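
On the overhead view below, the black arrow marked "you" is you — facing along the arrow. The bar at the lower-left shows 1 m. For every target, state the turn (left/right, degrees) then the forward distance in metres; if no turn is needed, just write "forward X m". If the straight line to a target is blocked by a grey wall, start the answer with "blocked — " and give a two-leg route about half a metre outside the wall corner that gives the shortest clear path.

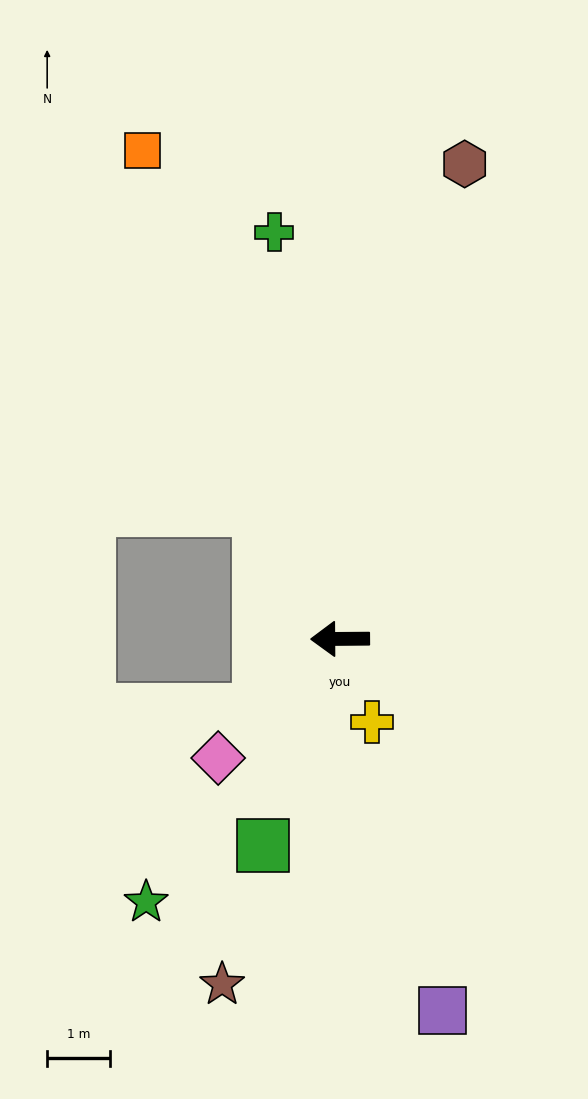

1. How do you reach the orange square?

turn right 68°, forward 8.4 m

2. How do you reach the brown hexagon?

turn right 105°, forward 7.9 m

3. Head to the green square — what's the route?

turn left 69°, forward 3.5 m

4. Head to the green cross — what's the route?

turn right 81°, forward 6.6 m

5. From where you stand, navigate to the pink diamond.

turn left 44°, forward 2.7 m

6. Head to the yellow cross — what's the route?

turn left 111°, forward 1.4 m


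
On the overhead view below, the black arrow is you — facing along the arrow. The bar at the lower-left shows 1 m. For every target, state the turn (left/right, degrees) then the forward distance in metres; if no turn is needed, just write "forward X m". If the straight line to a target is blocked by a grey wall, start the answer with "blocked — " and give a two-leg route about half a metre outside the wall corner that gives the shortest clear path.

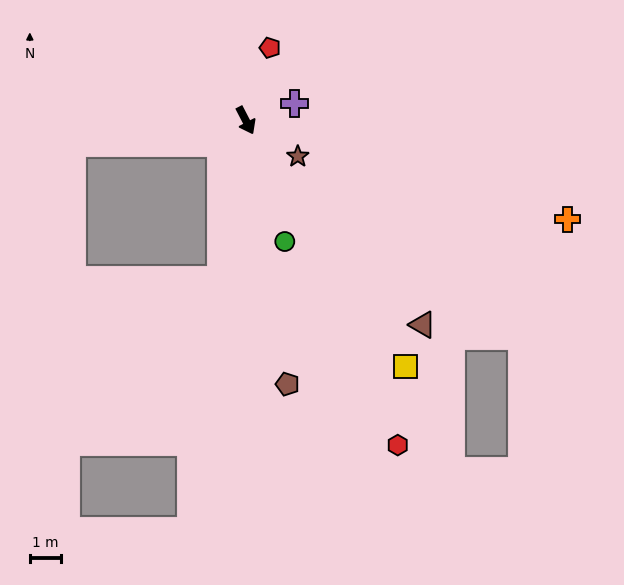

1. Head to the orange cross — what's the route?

turn left 46°, forward 10.7 m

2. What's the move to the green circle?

turn right 10°, forward 4.1 m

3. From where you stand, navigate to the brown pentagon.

turn right 18°, forward 8.5 m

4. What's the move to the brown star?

turn left 28°, forward 2.0 m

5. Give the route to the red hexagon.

turn right 2°, forward 11.4 m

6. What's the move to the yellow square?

turn left 6°, forward 9.3 m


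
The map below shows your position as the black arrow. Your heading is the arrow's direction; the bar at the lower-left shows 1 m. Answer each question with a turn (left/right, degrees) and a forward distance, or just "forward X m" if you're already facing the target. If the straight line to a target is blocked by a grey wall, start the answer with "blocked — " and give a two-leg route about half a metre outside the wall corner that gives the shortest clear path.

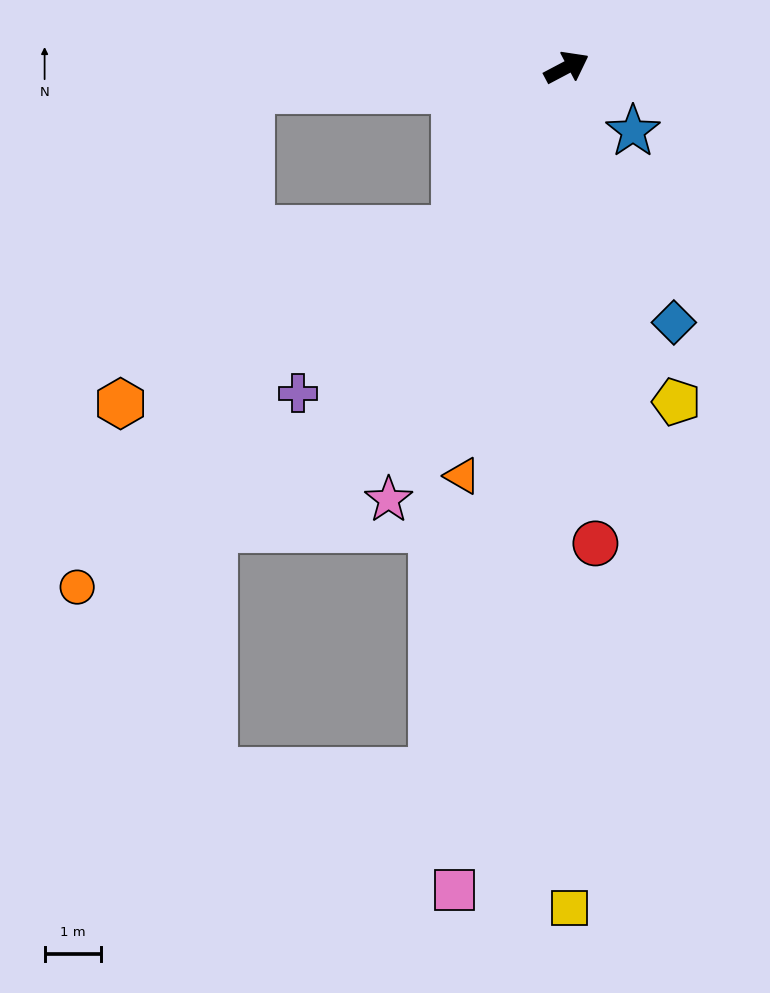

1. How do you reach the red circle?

turn right 114°, forward 8.4 m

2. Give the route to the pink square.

turn right 126°, forward 14.6 m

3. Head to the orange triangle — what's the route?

turn right 132°, forward 7.4 m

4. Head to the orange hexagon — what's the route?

blocked — turn right 152°, forward 3.5 m, then turn right 28°, forward 6.7 m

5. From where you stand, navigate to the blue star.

turn right 72°, forward 1.6 m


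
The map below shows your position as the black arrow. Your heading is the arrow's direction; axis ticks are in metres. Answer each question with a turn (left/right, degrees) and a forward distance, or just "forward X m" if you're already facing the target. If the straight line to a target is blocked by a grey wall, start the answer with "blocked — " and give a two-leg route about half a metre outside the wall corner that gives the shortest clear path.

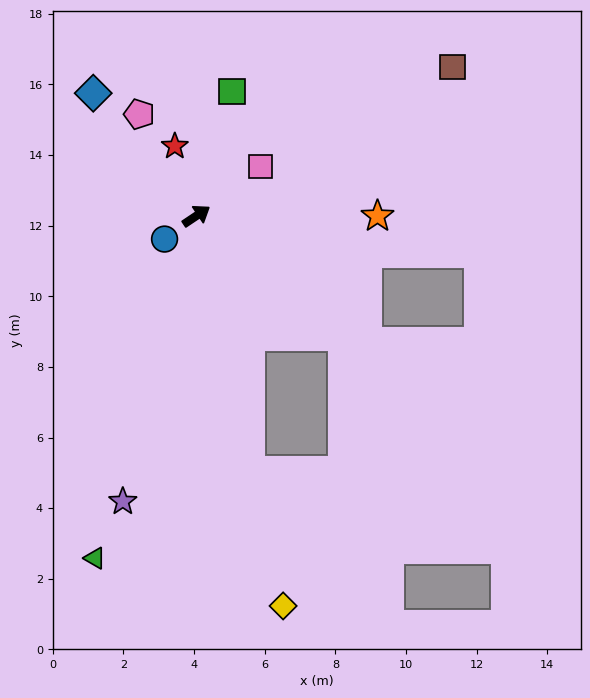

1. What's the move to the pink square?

turn left 4°, forward 2.3 m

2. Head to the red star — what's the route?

turn left 73°, forward 2.1 m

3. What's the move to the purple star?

turn right 138°, forward 8.4 m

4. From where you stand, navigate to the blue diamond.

turn left 96°, forward 4.5 m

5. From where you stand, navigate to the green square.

turn left 40°, forward 3.7 m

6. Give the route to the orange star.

turn right 34°, forward 5.1 m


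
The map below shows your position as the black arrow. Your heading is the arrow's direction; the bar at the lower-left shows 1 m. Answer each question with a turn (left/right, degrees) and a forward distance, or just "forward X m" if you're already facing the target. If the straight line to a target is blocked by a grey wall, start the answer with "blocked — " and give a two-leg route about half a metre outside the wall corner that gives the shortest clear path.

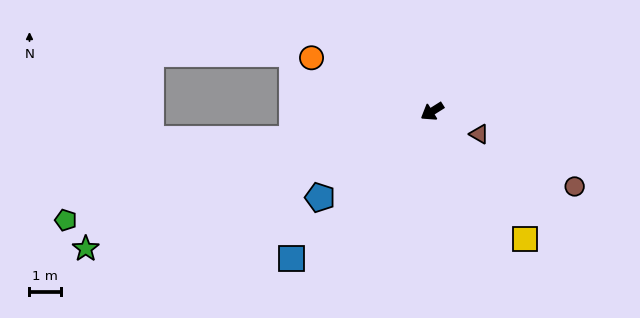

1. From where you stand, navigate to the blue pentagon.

turn left 5°, forward 4.5 m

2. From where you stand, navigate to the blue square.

turn left 14°, forward 6.5 m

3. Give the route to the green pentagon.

turn right 16°, forward 12.2 m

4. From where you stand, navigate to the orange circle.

turn right 56°, forward 4.2 m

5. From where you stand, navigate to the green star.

turn right 11°, forward 11.9 m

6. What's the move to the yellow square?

turn left 94°, forward 5.0 m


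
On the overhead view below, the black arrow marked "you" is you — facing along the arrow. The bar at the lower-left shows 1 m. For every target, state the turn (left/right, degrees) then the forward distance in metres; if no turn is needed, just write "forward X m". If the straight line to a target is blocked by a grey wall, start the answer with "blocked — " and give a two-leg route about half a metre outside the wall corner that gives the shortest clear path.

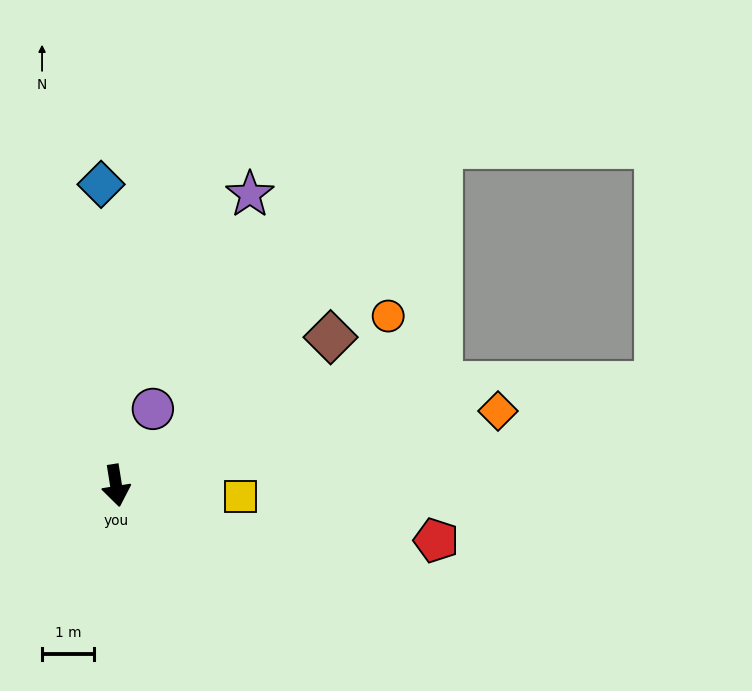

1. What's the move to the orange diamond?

turn left 92°, forward 7.5 m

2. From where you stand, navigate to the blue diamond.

turn left 174°, forward 5.8 m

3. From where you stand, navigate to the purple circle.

turn left 145°, forward 1.6 m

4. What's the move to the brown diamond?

turn left 116°, forward 5.0 m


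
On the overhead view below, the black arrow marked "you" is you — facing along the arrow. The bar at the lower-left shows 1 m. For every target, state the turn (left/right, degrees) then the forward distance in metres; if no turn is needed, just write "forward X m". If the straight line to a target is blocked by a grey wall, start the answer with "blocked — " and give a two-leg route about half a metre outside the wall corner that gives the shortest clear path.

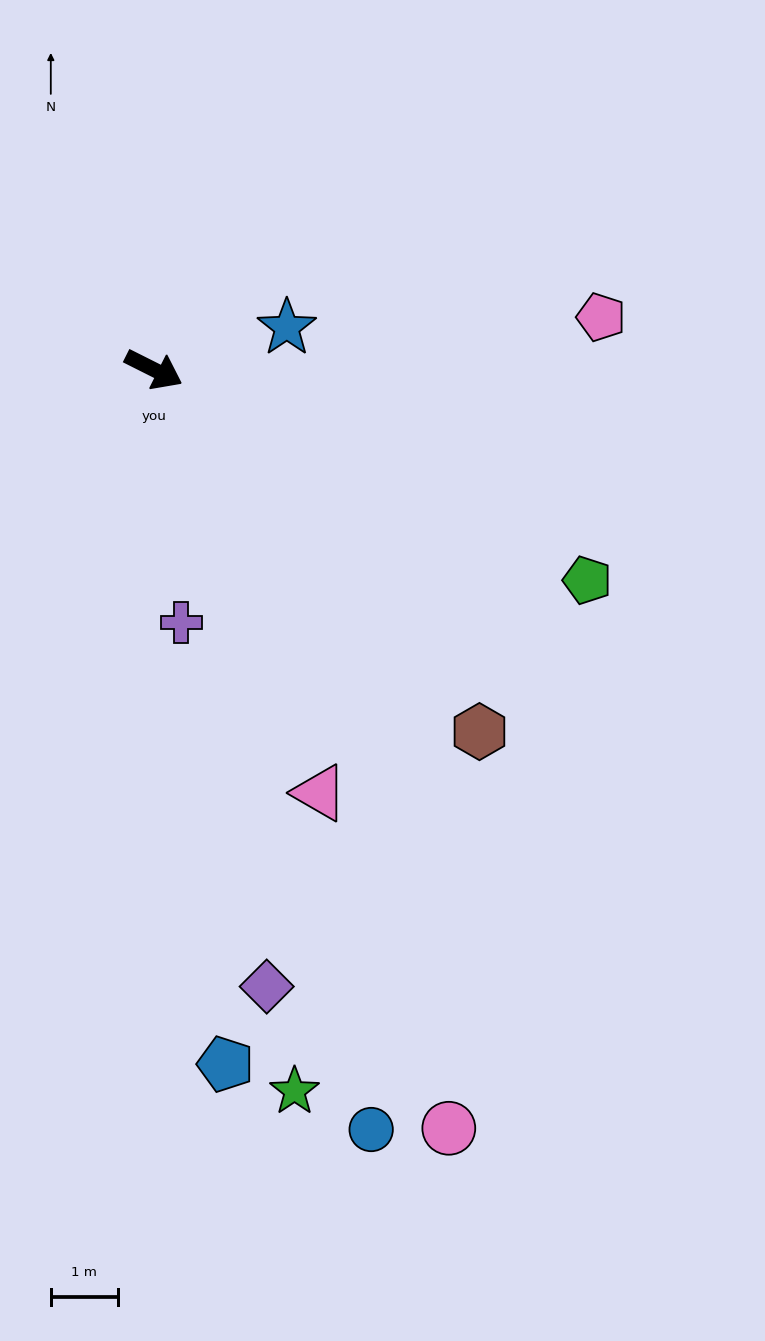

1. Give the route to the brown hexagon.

turn right 21°, forward 7.3 m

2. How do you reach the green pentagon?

forward 7.2 m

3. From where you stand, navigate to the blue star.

turn left 44°, forward 2.1 m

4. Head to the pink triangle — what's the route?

turn right 42°, forward 6.8 m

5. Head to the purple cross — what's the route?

turn right 57°, forward 3.8 m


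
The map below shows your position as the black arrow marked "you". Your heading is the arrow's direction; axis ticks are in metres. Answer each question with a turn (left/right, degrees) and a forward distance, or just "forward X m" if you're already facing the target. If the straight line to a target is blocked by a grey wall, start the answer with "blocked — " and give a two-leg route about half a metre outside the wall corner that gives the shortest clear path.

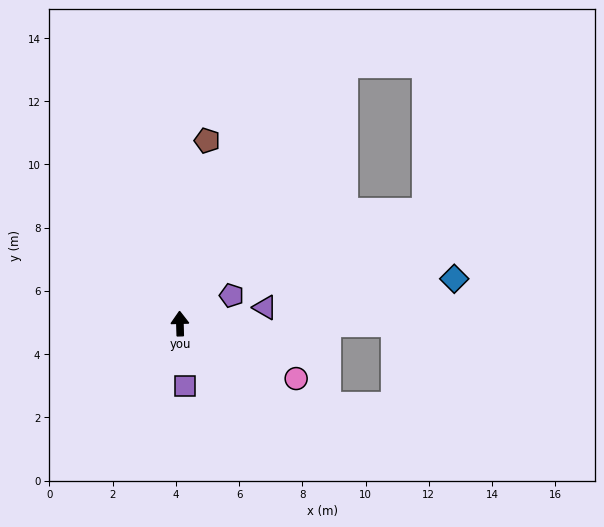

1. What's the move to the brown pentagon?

turn right 10°, forward 5.9 m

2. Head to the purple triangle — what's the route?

turn right 81°, forward 2.7 m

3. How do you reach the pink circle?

turn right 117°, forward 4.1 m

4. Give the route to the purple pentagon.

turn right 63°, forward 1.9 m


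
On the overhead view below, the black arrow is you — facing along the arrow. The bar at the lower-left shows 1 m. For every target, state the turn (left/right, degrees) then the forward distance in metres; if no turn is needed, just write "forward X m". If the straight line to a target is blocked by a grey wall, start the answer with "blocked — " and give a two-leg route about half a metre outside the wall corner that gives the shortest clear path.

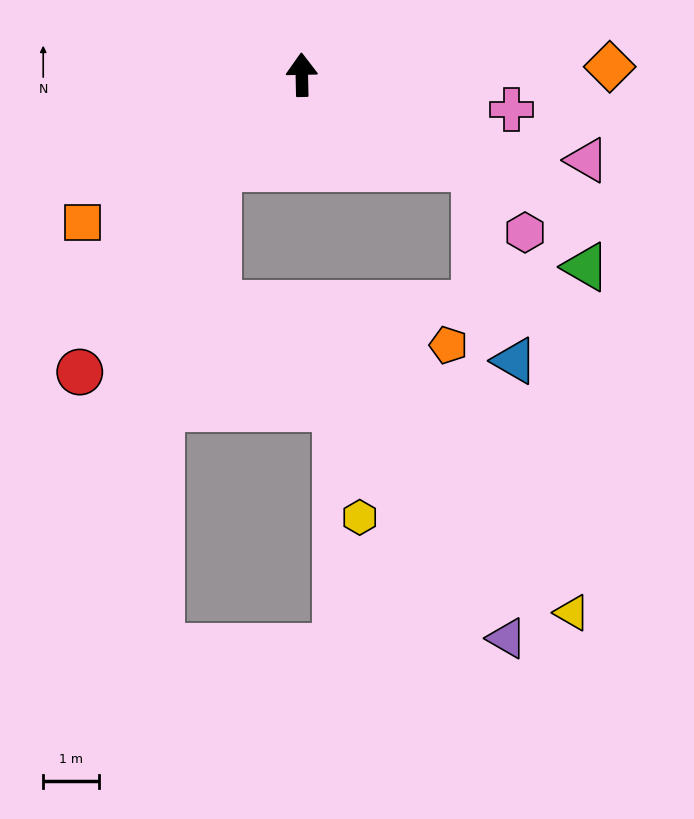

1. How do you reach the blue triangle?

blocked — turn right 120°, forward 3.5 m, then turn right 49°, forward 3.5 m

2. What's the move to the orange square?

turn left 123°, forward 4.8 m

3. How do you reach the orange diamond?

turn right 90°, forward 5.6 m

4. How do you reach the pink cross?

turn right 101°, forward 3.8 m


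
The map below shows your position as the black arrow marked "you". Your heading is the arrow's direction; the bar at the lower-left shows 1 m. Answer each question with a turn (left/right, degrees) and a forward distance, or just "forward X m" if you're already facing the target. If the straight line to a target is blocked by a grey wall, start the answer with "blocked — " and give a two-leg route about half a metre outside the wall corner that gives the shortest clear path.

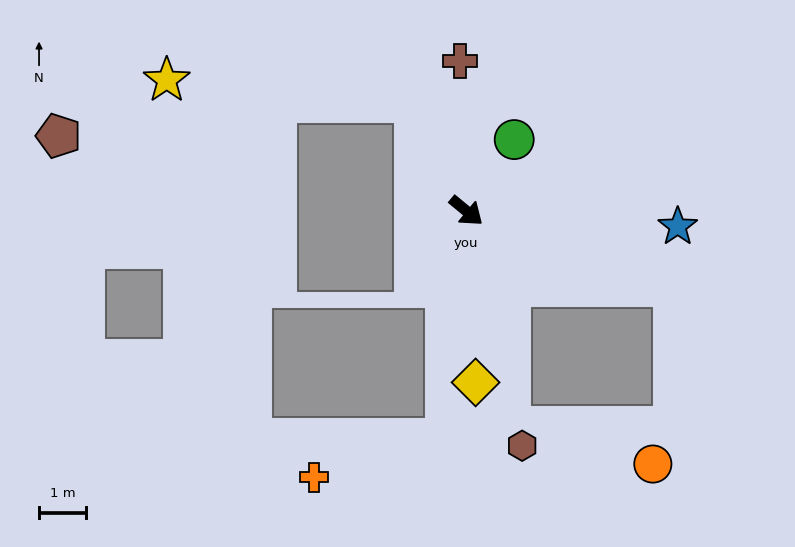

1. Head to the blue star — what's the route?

turn left 35°, forward 4.5 m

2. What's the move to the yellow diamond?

turn right 47°, forward 3.6 m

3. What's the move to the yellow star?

blocked — turn left 155°, forward 2.5 m, then turn left 59°, forward 5.2 m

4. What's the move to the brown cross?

turn left 132°, forward 3.2 m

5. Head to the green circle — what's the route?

turn left 96°, forward 1.8 m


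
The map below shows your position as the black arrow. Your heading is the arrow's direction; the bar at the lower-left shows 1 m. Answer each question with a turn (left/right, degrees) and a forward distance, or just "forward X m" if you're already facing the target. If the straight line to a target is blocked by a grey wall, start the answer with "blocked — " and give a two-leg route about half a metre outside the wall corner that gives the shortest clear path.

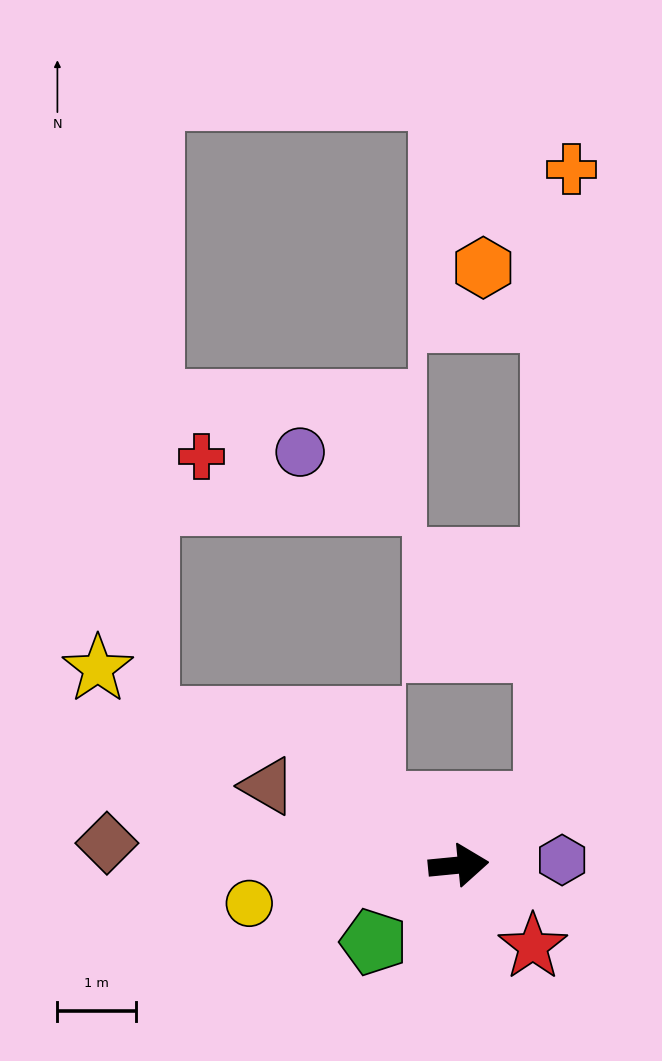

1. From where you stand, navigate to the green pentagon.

turn right 143°, forward 1.5 m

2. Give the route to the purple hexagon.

turn right 3°, forward 1.3 m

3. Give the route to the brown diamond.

turn left 171°, forward 4.5 m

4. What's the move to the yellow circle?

turn right 175°, forward 2.7 m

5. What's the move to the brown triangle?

turn left 152°, forward 2.6 m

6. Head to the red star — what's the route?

turn right 53°, forward 1.4 m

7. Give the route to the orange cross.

blocked — turn left 29°, forward 1.4 m, then turn left 53°, forward 8.1 m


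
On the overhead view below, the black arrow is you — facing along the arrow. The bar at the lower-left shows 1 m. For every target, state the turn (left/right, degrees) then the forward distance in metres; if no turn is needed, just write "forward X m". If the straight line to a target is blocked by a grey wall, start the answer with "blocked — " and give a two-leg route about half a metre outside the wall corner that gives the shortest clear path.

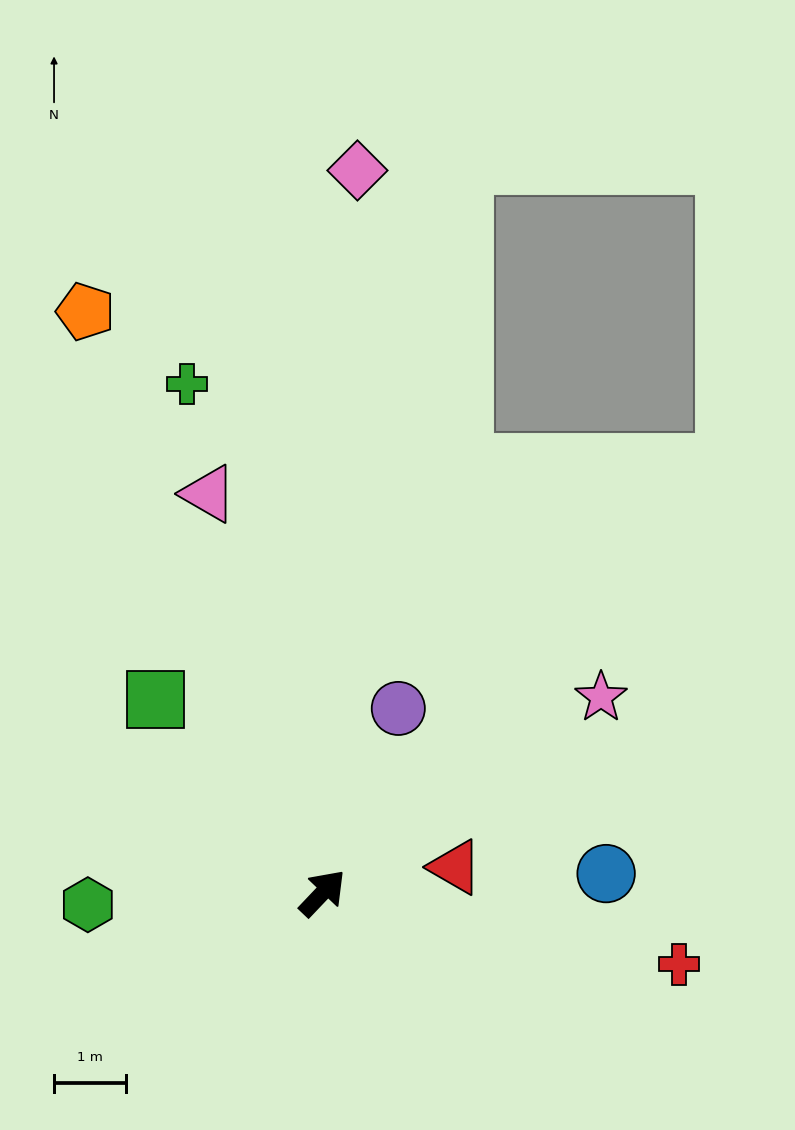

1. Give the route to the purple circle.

turn left 21°, forward 2.8 m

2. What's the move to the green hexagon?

turn left 136°, forward 3.3 m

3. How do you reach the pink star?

turn right 11°, forward 4.7 m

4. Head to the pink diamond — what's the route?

turn left 41°, forward 10.0 m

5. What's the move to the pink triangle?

turn left 59°, forward 5.8 m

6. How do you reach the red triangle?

turn right 35°, forward 1.9 m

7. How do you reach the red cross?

turn right 58°, forward 5.0 m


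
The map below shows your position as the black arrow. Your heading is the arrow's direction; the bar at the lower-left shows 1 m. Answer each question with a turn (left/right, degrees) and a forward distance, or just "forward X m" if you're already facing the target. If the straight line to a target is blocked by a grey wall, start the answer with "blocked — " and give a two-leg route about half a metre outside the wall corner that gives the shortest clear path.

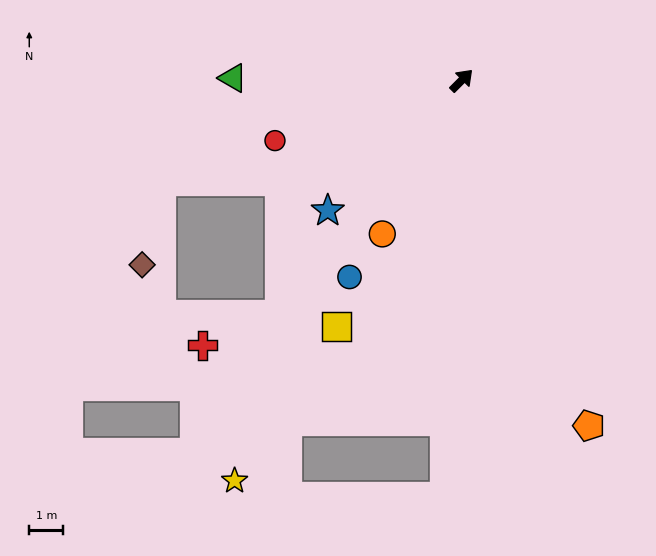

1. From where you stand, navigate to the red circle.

turn left 153°, forward 5.8 m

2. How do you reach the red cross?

blocked — turn right 173°, forward 8.7 m, then turn right 30°, forward 2.4 m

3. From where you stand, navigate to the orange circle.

turn right 162°, forward 5.1 m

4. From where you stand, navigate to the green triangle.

turn left 134°, forward 6.7 m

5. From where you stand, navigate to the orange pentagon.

turn right 115°, forward 10.8 m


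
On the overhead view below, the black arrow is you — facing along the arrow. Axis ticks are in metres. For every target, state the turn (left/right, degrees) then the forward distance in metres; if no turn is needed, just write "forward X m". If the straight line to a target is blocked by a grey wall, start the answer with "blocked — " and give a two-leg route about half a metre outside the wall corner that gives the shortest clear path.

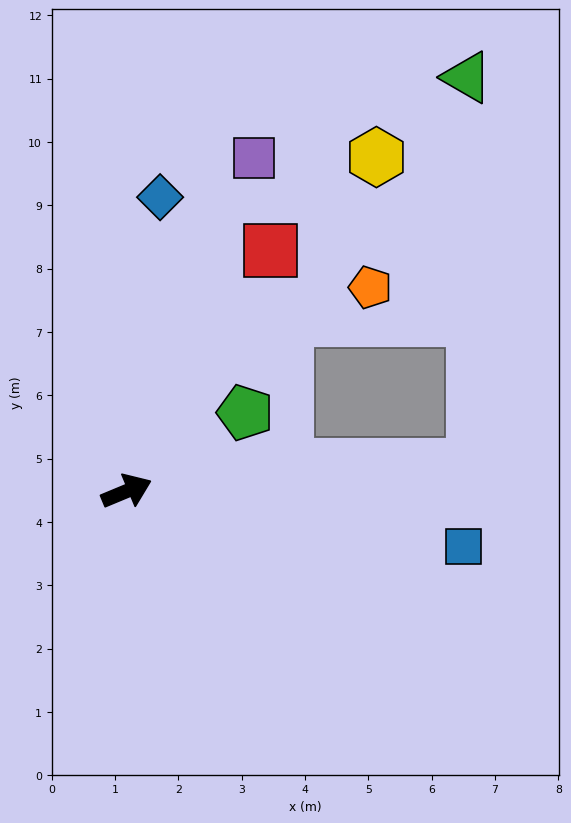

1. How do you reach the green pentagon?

turn left 11°, forward 2.2 m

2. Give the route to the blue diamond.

turn left 61°, forward 4.7 m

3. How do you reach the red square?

turn left 36°, forward 4.4 m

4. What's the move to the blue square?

turn right 32°, forward 5.4 m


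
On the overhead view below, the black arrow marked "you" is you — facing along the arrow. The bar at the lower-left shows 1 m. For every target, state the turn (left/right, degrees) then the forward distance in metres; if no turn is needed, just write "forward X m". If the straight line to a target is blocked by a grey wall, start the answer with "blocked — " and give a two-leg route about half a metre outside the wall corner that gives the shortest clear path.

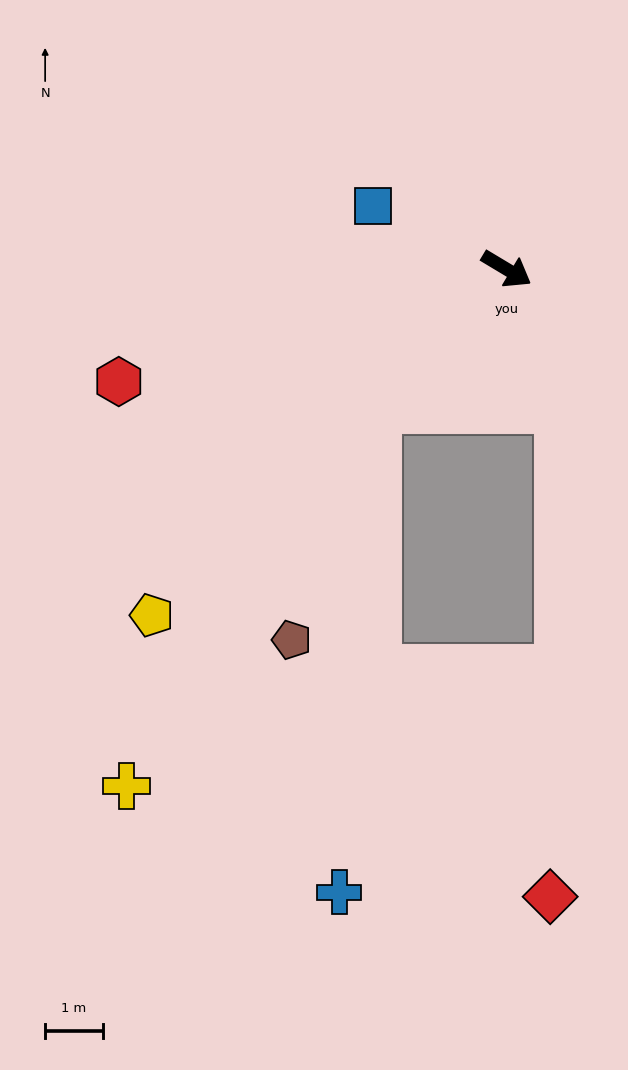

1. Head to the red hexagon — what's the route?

turn right 133°, forward 7.0 m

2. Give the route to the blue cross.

blocked — turn right 102°, forward 3.3 m, then turn left 38°, forward 8.4 m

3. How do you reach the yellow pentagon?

turn right 105°, forward 8.6 m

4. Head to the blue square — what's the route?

turn right 174°, forward 2.6 m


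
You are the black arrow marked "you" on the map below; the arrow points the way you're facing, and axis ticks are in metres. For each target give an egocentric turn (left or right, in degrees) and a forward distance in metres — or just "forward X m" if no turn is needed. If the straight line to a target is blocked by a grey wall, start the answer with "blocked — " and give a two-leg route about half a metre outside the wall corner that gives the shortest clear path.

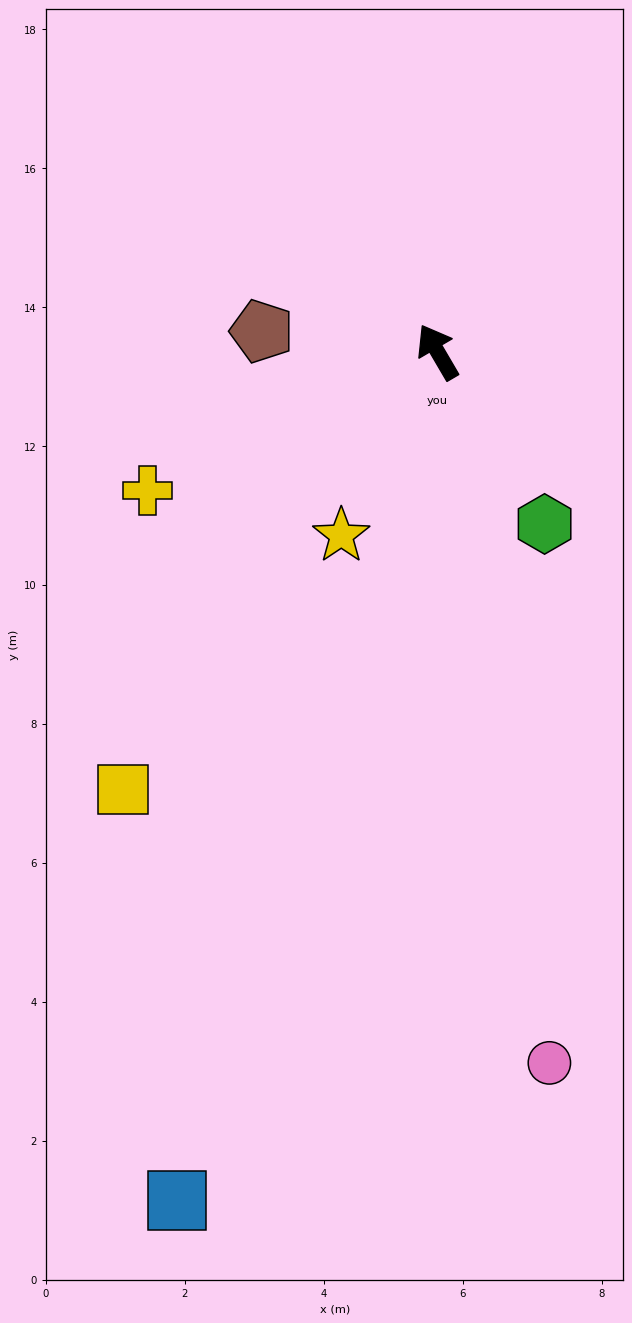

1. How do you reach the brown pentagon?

turn left 53°, forward 2.5 m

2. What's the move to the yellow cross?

turn left 85°, forward 4.6 m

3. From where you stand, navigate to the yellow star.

turn left 122°, forward 3.0 m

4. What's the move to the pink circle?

turn left 159°, forward 10.4 m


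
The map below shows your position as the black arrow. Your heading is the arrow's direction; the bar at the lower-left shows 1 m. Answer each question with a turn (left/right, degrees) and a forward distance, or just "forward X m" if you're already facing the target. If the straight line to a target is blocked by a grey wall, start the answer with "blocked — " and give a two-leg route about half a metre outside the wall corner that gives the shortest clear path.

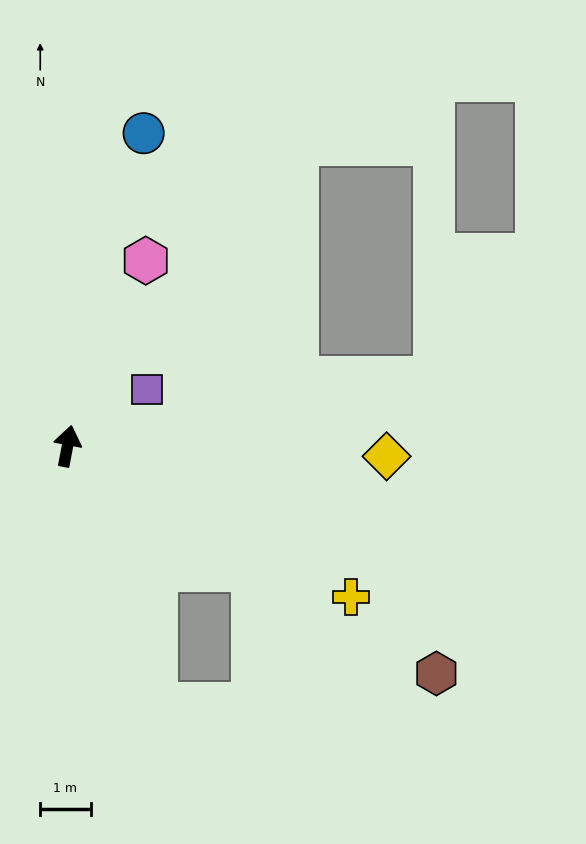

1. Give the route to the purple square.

turn right 44°, forward 1.9 m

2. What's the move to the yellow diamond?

turn right 81°, forward 6.3 m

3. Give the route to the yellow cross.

turn right 107°, forward 6.4 m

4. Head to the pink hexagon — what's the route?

turn right 12°, forward 4.0 m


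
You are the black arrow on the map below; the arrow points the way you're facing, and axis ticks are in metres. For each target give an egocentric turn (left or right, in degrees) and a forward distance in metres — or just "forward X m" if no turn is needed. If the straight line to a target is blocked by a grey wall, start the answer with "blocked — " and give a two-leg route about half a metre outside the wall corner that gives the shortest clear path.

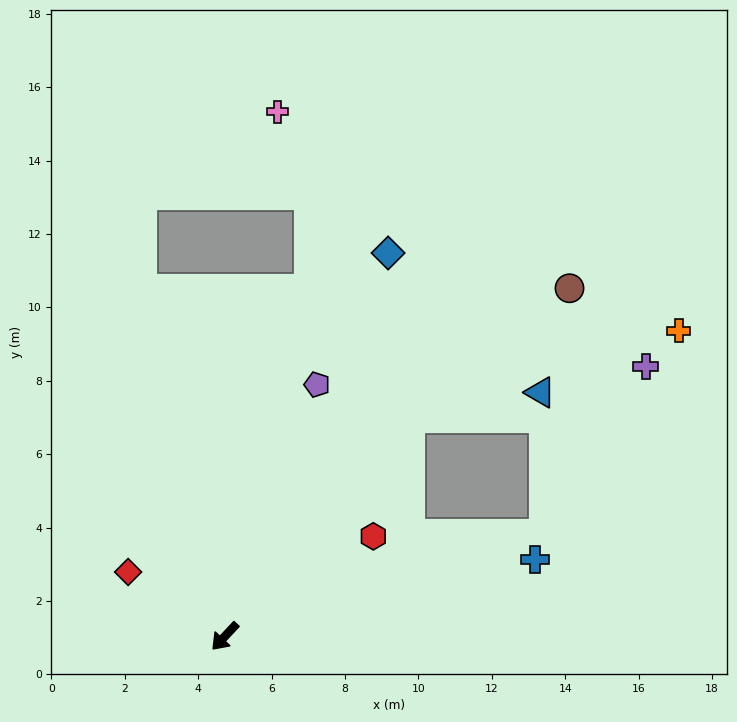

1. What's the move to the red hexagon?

turn left 167°, forward 4.9 m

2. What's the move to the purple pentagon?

turn right 157°, forward 7.3 m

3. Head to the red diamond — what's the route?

turn right 80°, forward 3.2 m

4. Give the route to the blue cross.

turn left 147°, forward 8.7 m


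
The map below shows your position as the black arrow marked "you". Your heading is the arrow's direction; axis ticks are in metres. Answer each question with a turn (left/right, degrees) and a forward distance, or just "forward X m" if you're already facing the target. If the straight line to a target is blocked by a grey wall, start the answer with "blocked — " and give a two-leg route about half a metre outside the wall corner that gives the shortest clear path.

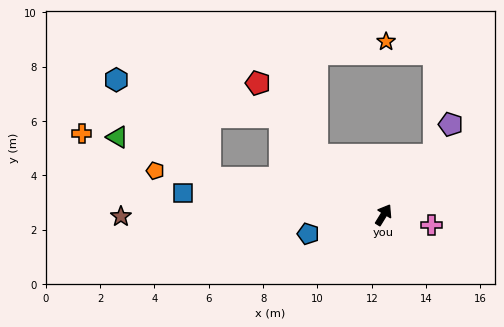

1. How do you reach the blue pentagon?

turn left 136°, forward 2.9 m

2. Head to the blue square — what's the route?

turn left 115°, forward 7.4 m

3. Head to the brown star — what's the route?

turn left 122°, forward 9.7 m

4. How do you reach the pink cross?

turn right 71°, forward 1.8 m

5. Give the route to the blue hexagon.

blocked — turn left 110°, forward 6.5 m, then turn right 35°, forward 5.0 m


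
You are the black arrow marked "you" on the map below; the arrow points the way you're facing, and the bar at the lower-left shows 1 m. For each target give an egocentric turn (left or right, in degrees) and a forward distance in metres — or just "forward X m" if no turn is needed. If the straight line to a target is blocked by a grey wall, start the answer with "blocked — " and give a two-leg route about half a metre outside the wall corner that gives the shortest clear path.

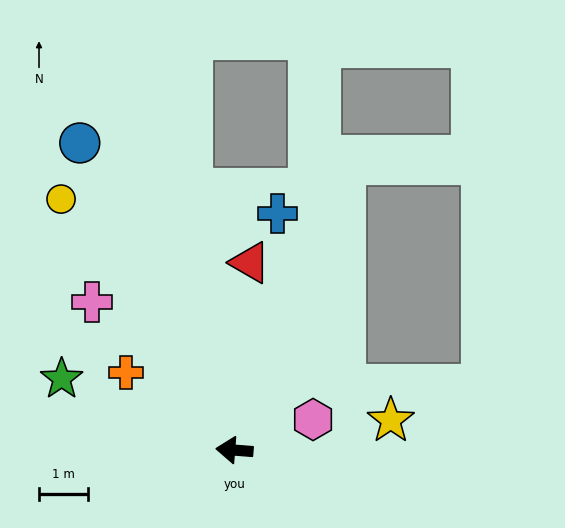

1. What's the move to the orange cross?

turn right 31°, forward 2.7 m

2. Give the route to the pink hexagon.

turn right 154°, forward 1.7 m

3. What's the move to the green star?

turn right 18°, forward 3.8 m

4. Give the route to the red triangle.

turn right 90°, forward 3.8 m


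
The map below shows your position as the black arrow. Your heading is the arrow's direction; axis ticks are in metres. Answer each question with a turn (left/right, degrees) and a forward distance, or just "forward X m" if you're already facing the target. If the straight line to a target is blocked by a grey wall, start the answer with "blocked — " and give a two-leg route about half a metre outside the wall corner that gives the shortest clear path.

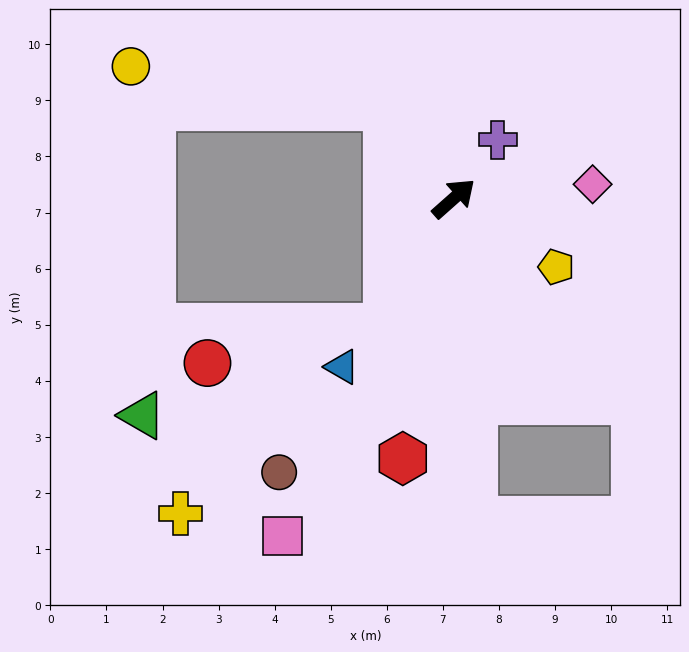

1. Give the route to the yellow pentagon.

turn right 75°, forward 2.2 m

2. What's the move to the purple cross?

turn left 12°, forward 1.3 m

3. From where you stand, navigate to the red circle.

blocked — turn right 159°, forward 2.6 m, then turn right 51°, forward 3.3 m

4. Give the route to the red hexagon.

turn right 143°, forward 4.7 m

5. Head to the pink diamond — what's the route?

turn right 36°, forward 2.5 m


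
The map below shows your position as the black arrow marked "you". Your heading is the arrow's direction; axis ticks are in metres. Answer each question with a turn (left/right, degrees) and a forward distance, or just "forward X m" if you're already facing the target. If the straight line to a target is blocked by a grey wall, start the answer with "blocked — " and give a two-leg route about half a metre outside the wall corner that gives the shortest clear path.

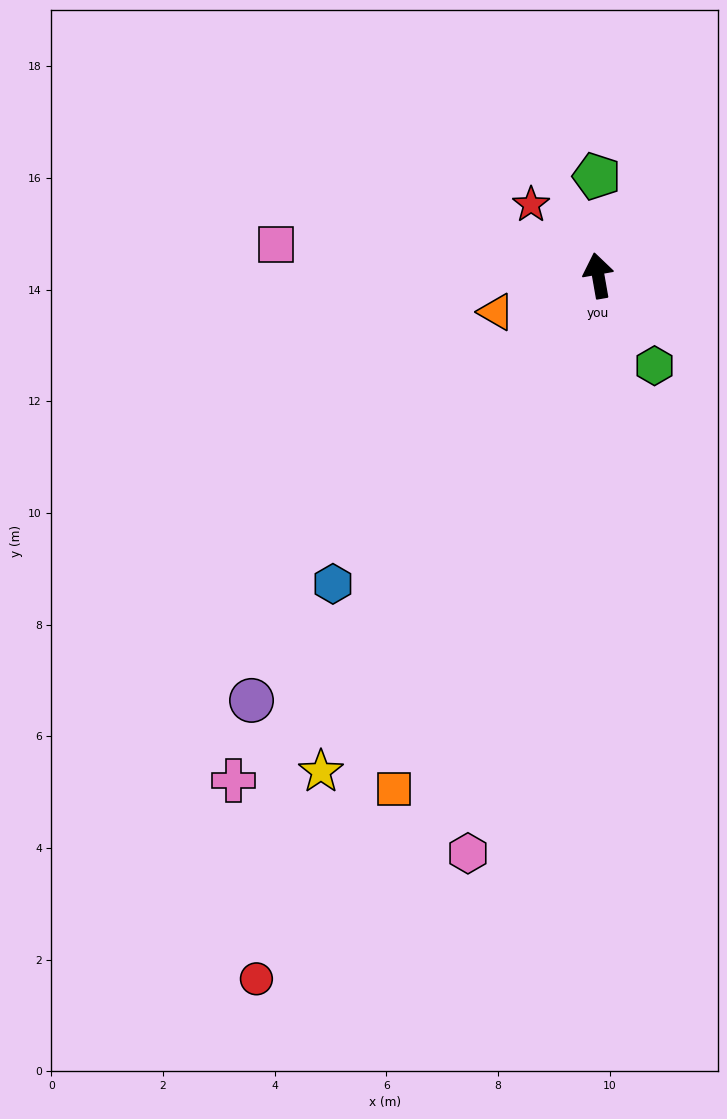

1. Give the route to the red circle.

turn left 144°, forward 14.0 m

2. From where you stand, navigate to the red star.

turn left 33°, forward 1.7 m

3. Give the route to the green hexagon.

turn right 158°, forward 1.9 m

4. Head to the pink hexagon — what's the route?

turn left 157°, forward 10.6 m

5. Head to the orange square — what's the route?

turn left 148°, forward 9.9 m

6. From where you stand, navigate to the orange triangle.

turn left 100°, forward 1.9 m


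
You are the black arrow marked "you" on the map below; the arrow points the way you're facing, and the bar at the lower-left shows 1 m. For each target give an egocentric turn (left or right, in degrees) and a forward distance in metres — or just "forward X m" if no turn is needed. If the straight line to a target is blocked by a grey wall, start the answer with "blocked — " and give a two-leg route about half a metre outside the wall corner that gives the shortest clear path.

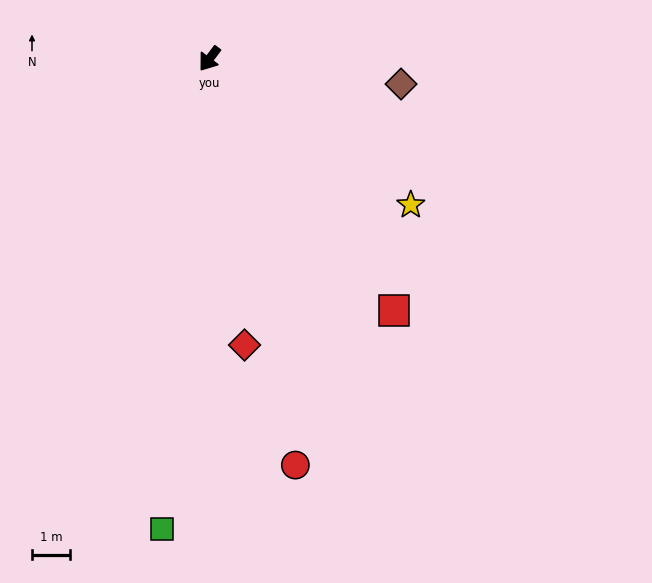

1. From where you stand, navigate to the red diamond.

turn left 44°, forward 7.6 m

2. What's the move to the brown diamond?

turn left 119°, forward 5.1 m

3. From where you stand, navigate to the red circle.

turn left 49°, forward 11.0 m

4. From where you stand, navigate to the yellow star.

turn left 91°, forward 6.6 m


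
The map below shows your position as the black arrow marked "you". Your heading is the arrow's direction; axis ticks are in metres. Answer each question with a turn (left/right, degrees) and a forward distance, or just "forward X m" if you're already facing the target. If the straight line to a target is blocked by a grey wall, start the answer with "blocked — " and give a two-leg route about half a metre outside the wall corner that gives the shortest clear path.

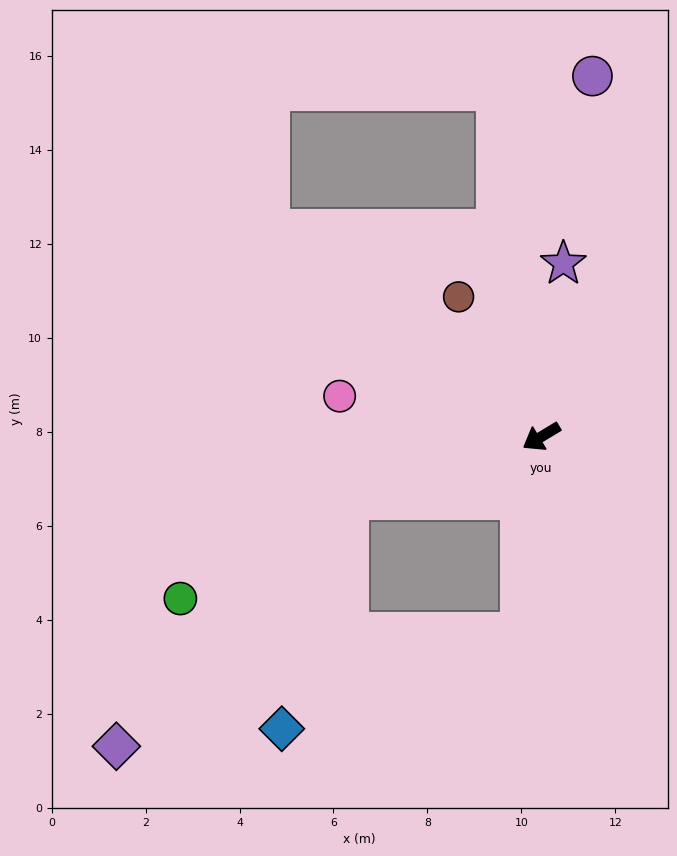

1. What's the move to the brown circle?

turn right 90°, forward 3.5 m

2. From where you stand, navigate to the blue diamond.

blocked — turn right 13°, forward 4.3 m, then turn left 56°, forward 5.1 m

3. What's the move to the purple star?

turn right 128°, forward 3.7 m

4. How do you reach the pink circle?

turn right 42°, forward 4.4 m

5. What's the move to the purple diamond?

blocked — turn right 13°, forward 4.3 m, then turn left 29°, forward 7.2 m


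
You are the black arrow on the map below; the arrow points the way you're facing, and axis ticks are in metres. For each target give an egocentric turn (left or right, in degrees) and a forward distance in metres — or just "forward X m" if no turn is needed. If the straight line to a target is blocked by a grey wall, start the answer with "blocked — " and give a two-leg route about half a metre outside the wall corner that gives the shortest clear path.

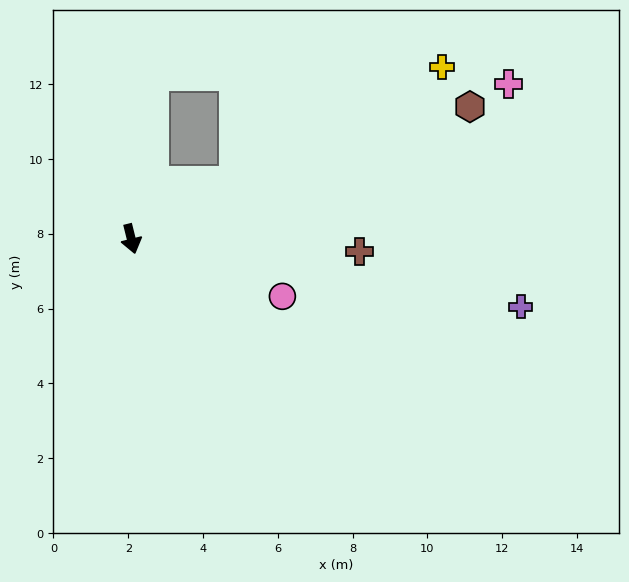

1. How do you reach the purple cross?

turn left 66°, forward 10.6 m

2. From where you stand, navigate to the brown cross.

turn left 73°, forward 6.1 m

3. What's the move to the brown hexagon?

turn left 97°, forward 9.7 m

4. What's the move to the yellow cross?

turn left 105°, forward 9.5 m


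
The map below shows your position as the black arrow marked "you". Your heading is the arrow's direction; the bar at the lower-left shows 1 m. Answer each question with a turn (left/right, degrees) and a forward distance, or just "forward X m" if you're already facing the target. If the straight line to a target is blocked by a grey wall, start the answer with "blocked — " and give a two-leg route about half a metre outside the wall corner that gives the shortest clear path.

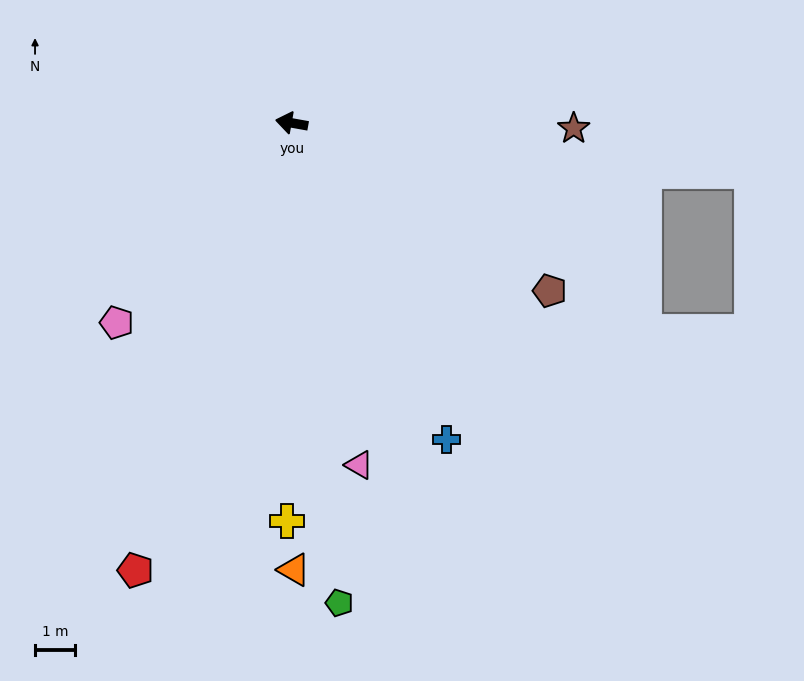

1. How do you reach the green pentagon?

turn left 106°, forward 12.0 m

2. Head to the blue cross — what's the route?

turn left 126°, forward 8.8 m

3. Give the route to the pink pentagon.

turn left 59°, forward 6.6 m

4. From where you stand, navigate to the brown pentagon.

turn left 157°, forward 7.7 m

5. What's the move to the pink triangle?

turn left 111°, forward 8.7 m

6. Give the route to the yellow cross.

turn left 99°, forward 9.9 m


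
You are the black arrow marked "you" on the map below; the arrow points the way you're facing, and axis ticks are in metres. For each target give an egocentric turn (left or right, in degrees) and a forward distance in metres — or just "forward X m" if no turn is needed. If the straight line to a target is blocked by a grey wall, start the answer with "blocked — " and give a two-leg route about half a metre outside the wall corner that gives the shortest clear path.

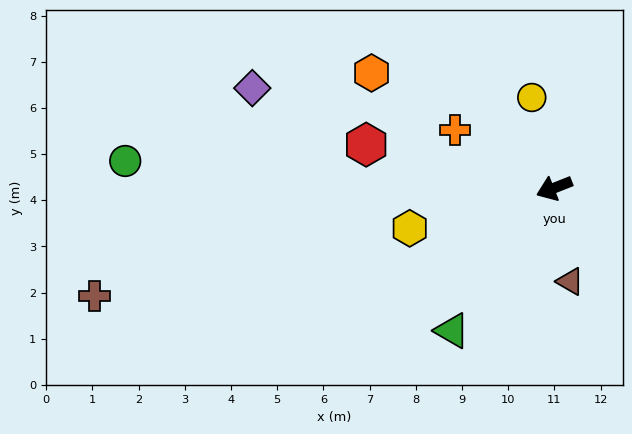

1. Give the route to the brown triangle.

turn left 78°, forward 2.1 m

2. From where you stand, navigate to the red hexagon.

turn right 35°, forward 4.2 m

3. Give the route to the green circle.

turn right 25°, forward 9.3 m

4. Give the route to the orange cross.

turn right 52°, forward 2.5 m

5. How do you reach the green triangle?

turn left 33°, forward 3.8 m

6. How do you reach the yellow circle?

turn right 98°, forward 2.0 m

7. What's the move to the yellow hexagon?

turn right 6°, forward 3.2 m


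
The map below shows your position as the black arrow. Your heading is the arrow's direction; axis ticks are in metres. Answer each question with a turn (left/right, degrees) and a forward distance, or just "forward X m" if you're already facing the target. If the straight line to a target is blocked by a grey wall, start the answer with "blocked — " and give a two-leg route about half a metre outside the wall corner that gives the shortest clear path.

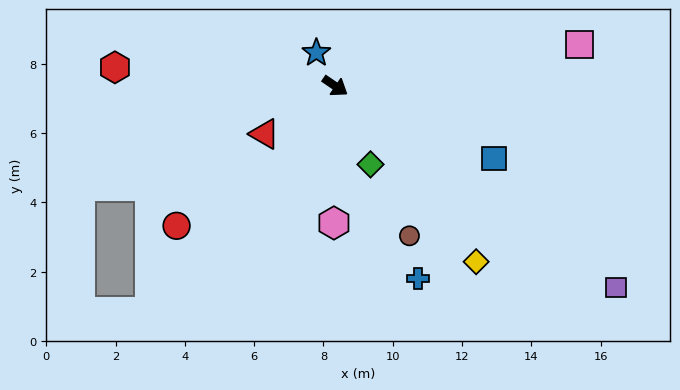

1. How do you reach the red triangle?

turn right 112°, forward 2.5 m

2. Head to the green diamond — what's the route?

turn right 31°, forward 2.5 m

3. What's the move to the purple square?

forward 10.0 m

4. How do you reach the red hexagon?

turn right 151°, forward 6.4 m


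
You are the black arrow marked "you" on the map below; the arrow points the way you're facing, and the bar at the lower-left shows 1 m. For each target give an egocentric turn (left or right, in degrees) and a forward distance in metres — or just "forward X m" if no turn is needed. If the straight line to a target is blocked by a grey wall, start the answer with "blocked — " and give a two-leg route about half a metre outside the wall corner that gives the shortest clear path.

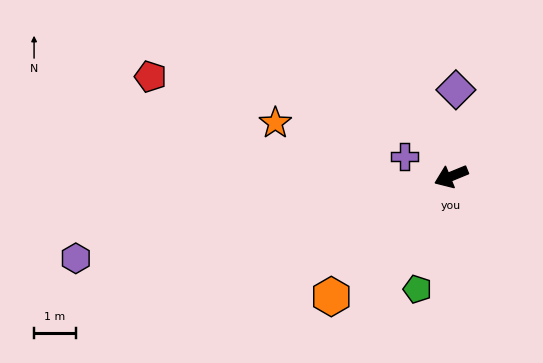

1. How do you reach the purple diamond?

turn right 115°, forward 2.1 m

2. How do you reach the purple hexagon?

turn right 10°, forward 9.1 m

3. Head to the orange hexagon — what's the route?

turn left 23°, forward 4.0 m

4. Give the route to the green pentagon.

turn left 51°, forward 2.8 m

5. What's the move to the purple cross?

turn right 45°, forward 1.2 m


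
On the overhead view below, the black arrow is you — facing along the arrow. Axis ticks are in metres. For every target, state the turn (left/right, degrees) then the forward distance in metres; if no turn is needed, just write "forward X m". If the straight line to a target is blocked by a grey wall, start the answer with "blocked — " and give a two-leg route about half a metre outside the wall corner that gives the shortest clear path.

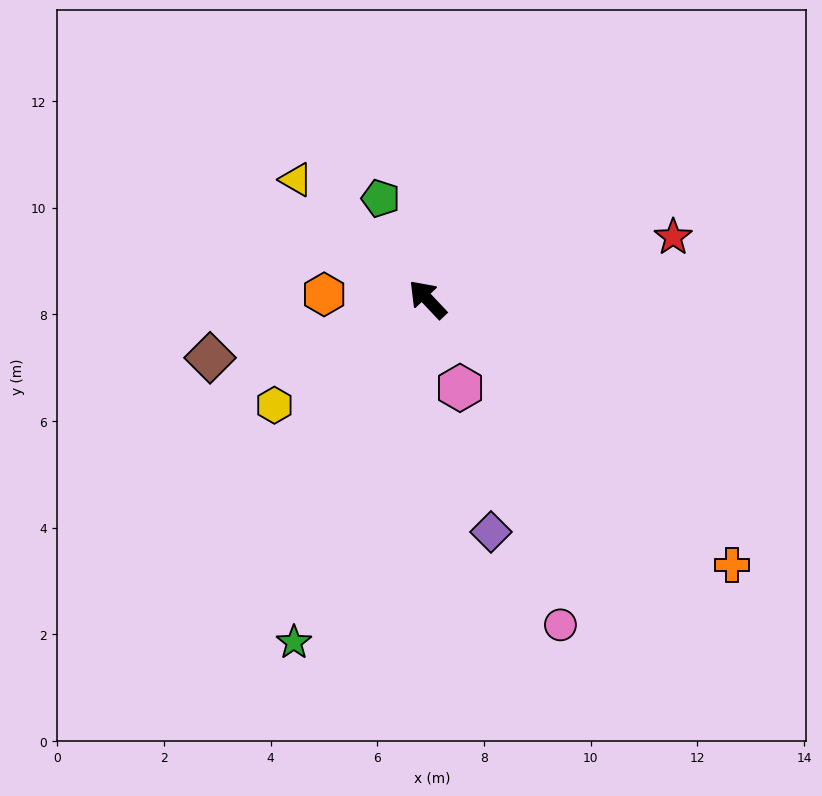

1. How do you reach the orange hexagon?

turn left 44°, forward 1.9 m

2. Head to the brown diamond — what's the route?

turn left 62°, forward 4.2 m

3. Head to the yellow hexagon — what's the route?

turn left 81°, forward 3.5 m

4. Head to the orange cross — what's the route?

turn right 174°, forward 7.6 m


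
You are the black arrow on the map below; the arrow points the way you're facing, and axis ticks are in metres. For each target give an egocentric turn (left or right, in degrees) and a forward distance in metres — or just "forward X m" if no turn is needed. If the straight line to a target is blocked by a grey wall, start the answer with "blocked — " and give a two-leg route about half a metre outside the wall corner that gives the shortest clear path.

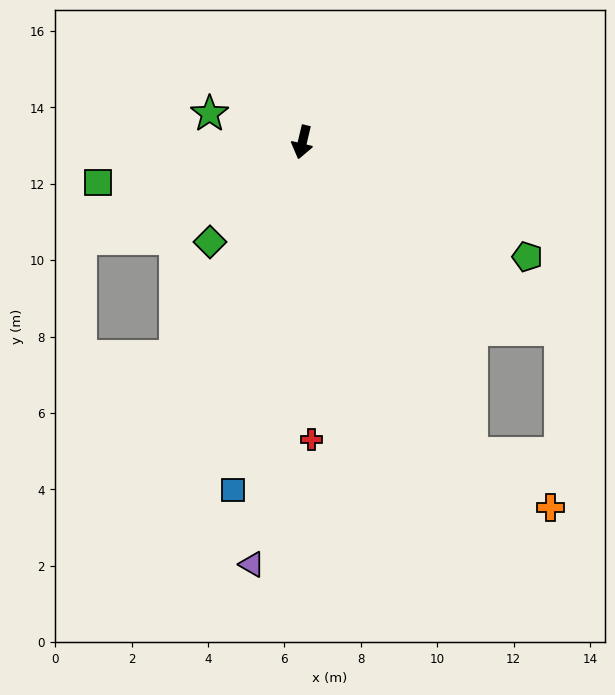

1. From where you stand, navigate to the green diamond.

turn right 29°, forward 3.6 m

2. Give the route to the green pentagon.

turn left 76°, forward 6.6 m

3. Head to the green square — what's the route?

turn right 66°, forward 5.5 m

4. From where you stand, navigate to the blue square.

turn left 2°, forward 9.3 m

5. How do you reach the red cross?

turn left 15°, forward 7.8 m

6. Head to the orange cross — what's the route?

blocked — turn left 42°, forward 9.3 m, then turn left 27°, forward 2.5 m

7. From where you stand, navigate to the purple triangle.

turn left 7°, forward 11.1 m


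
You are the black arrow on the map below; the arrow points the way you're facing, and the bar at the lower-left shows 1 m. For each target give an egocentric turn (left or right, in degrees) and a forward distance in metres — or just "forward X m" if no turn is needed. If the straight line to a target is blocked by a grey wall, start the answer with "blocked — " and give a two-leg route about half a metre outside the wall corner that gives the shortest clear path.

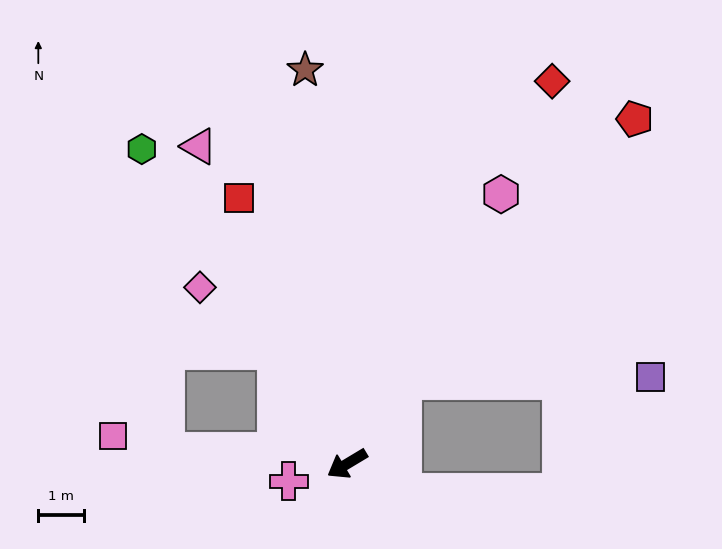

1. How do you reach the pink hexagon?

turn right 151°, forward 6.8 m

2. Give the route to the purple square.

blocked — turn right 154°, forward 2.2 m, then turn right 56°, forward 5.4 m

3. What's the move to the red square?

turn right 99°, forward 6.3 m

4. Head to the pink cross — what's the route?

turn right 14°, forward 1.3 m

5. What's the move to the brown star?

turn right 115°, forward 8.6 m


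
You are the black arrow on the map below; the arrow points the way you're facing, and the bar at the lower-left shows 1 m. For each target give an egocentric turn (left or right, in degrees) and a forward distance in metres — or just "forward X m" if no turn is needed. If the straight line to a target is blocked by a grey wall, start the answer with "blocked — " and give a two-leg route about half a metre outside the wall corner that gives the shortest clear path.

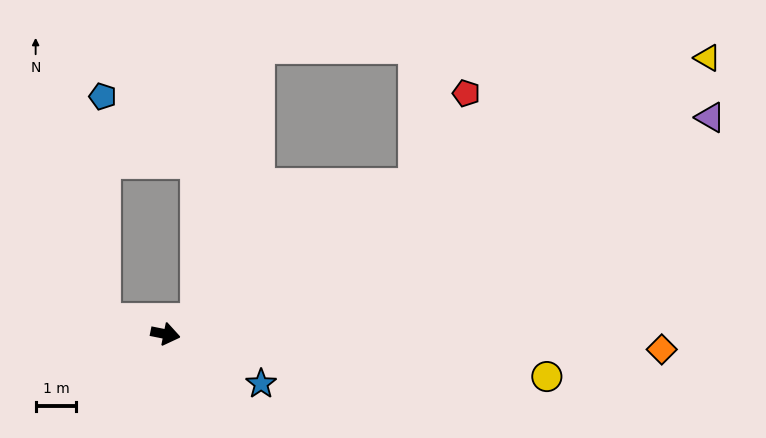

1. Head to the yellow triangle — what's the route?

turn left 38°, forward 14.9 m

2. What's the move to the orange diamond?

turn left 10°, forward 12.2 m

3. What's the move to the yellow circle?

turn left 5°, forward 9.4 m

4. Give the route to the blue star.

turn right 16°, forward 2.6 m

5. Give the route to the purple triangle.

turn left 33°, forward 14.4 m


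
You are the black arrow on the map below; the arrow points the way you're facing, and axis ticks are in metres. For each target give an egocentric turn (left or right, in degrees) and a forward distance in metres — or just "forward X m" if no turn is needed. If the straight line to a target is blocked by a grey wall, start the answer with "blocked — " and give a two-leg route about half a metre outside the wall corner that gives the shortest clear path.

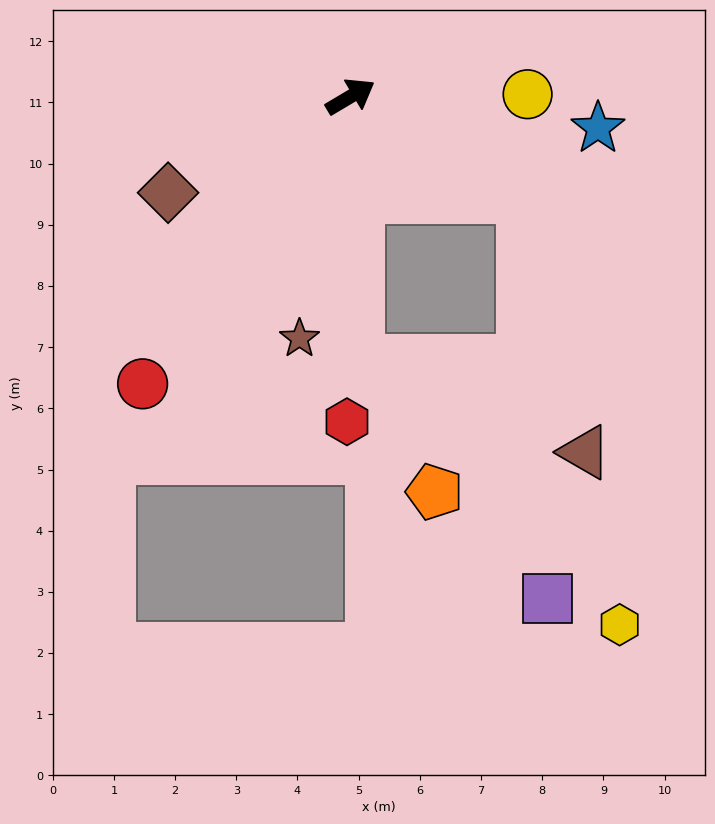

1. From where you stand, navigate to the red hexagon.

turn right 121°, forward 5.3 m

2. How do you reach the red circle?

turn right 157°, forward 5.8 m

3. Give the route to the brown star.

turn right 133°, forward 4.0 m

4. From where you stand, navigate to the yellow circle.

turn right 30°, forward 2.9 m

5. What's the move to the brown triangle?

blocked — turn right 61°, forward 3.3 m, then turn right 46°, forward 4.3 m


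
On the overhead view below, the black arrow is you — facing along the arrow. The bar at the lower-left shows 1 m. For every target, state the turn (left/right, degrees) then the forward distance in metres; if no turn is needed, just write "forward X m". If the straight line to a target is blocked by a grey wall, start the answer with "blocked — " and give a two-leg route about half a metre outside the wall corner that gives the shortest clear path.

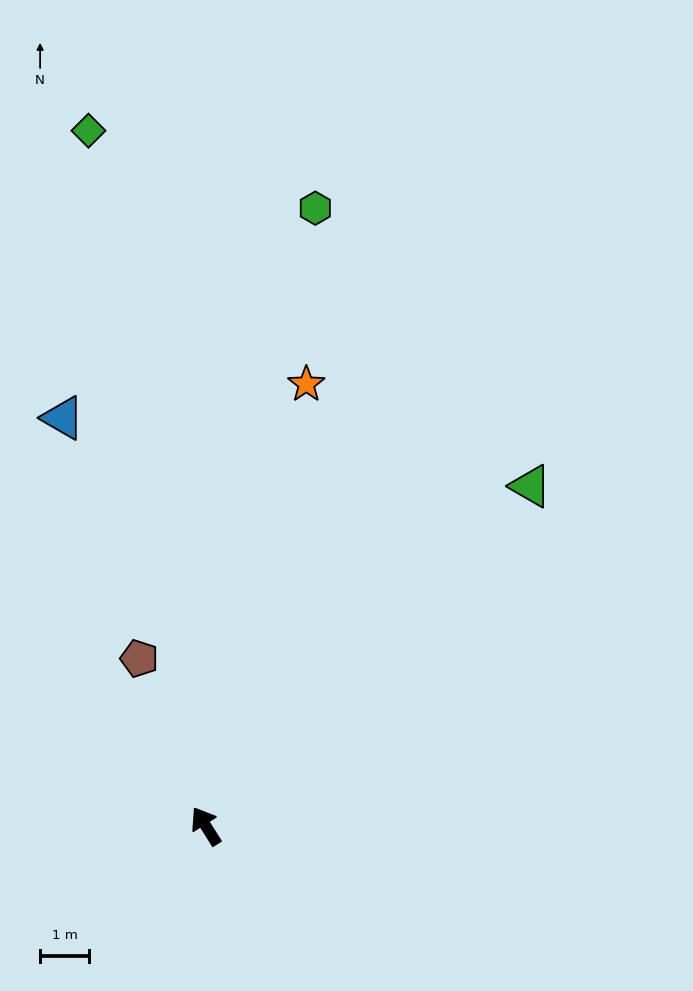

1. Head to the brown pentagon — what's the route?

turn right 11°, forward 3.7 m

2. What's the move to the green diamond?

turn right 23°, forward 14.4 m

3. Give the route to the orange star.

turn right 45°, forward 9.2 m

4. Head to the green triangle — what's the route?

turn right 76°, forward 9.6 m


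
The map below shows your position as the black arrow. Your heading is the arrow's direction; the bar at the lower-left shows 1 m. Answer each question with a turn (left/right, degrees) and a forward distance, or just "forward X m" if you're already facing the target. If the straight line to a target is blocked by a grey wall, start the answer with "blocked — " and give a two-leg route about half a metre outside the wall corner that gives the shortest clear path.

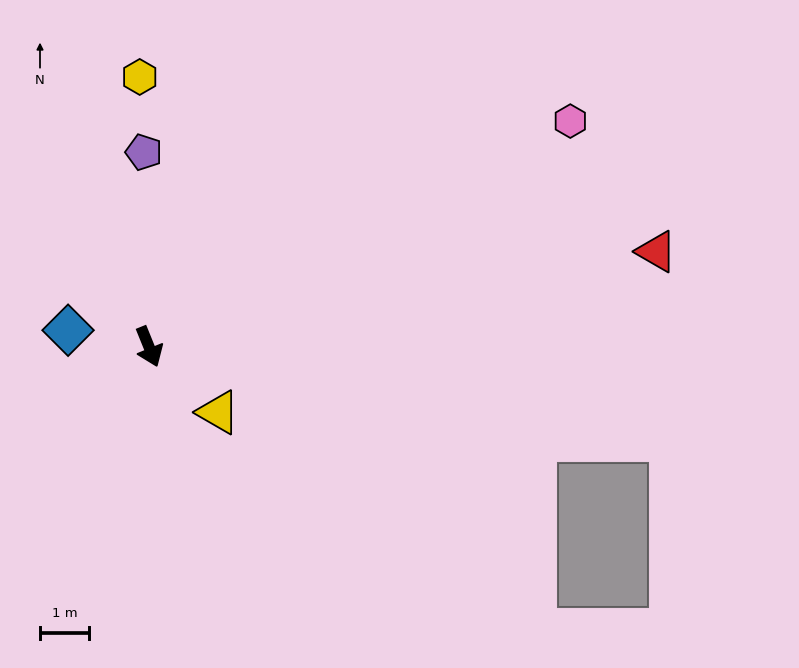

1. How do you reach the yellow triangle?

turn left 24°, forward 1.9 m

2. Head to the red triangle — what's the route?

turn left 79°, forward 10.5 m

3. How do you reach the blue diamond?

turn right 124°, forward 1.7 m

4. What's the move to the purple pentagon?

turn left 159°, forward 4.0 m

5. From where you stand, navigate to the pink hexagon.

turn left 96°, forward 9.8 m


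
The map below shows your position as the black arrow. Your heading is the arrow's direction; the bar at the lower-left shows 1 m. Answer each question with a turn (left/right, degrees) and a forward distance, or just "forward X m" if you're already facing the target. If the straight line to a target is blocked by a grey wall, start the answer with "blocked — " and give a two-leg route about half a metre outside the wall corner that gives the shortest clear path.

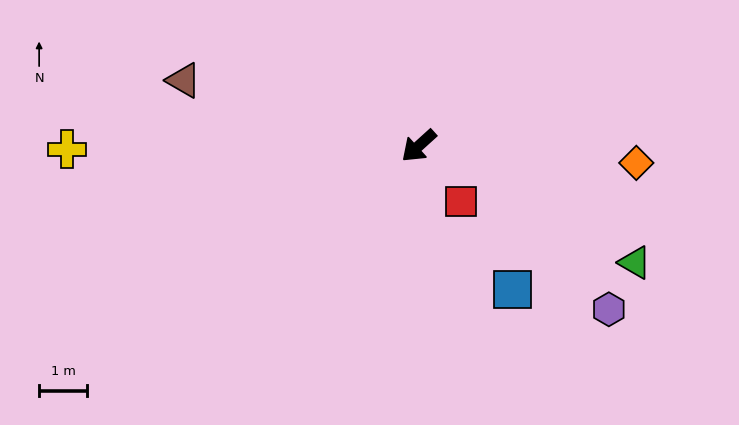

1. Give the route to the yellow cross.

turn right 42°, forward 7.3 m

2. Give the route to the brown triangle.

turn right 58°, forward 5.1 m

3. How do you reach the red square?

turn left 85°, forward 1.5 m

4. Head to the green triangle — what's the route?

turn left 109°, forward 5.1 m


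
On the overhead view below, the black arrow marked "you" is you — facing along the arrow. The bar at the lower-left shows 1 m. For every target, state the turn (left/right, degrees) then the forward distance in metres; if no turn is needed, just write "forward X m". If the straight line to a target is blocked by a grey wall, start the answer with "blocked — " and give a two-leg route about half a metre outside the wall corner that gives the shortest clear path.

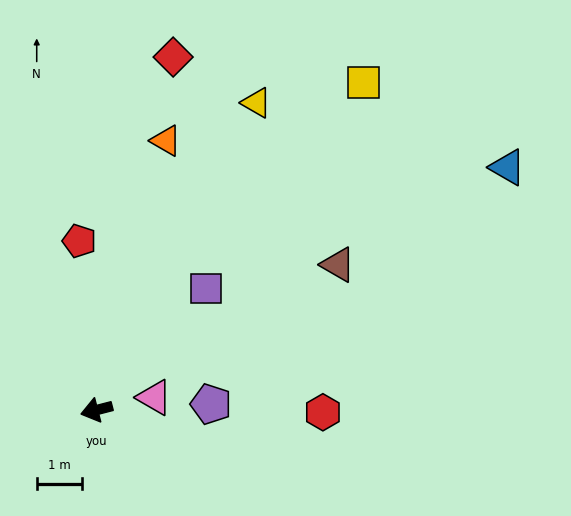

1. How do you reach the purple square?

turn right 146°, forward 3.6 m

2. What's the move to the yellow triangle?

turn right 132°, forward 7.6 m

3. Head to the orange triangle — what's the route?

turn right 119°, forward 6.1 m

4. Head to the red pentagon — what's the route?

turn right 99°, forward 3.7 m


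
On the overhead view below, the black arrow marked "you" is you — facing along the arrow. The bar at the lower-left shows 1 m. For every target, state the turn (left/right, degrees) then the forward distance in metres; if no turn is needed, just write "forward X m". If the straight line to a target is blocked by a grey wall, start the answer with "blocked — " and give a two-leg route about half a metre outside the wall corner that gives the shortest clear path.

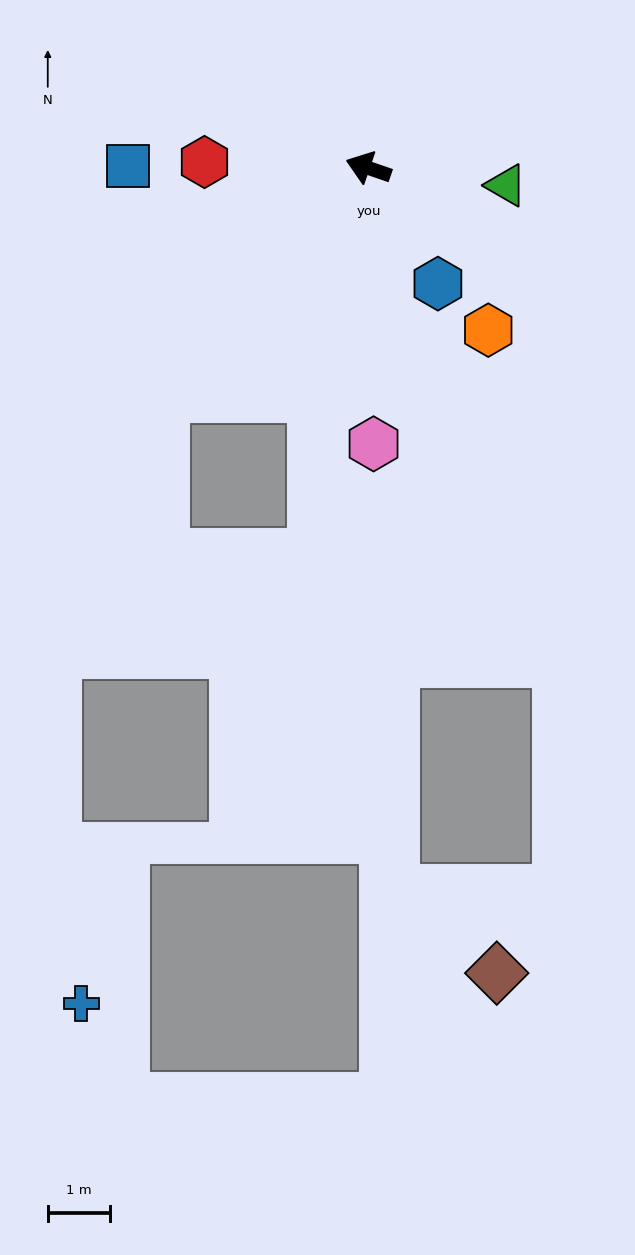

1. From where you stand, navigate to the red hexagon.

turn left 17°, forward 2.6 m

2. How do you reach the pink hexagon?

turn left 110°, forward 4.5 m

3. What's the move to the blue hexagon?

turn left 140°, forward 2.2 m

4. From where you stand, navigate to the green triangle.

turn right 168°, forward 2.2 m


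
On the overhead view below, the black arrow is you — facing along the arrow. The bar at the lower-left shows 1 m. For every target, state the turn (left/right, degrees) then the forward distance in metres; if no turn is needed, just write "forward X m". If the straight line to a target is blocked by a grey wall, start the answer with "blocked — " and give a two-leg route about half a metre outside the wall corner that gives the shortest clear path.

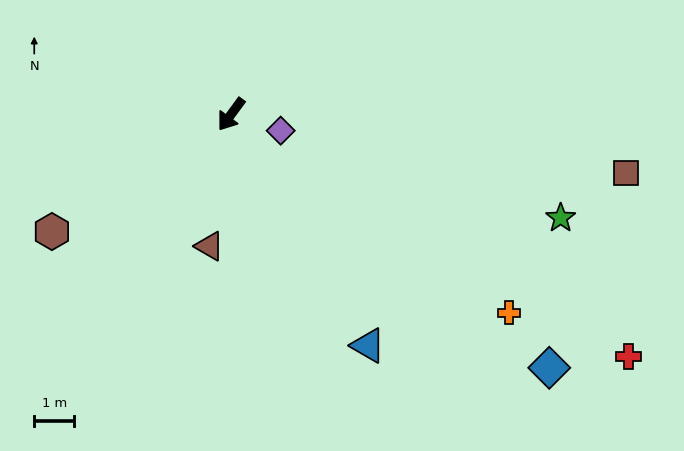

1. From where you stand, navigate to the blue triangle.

turn left 67°, forward 6.8 m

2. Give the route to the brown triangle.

turn left 27°, forward 3.4 m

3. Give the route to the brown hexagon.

turn right 21°, forward 5.4 m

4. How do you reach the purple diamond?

turn left 108°, forward 1.3 m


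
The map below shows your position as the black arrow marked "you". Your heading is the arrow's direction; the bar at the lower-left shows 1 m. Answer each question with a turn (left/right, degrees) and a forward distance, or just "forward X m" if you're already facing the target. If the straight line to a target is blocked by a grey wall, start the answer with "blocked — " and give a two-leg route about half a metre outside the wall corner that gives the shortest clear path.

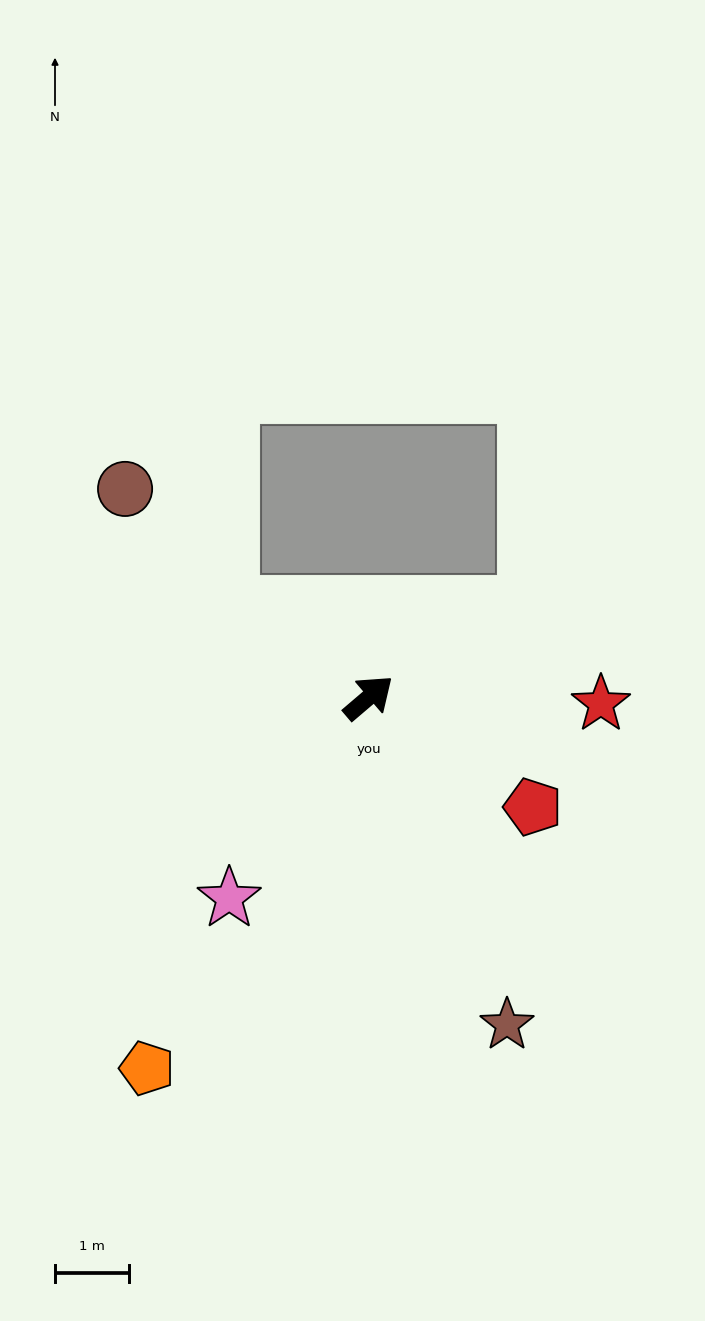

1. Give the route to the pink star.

turn right 165°, forward 3.3 m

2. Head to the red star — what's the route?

turn right 42°, forward 3.1 m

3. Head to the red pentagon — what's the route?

turn right 74°, forward 2.7 m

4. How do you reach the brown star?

turn right 108°, forward 4.8 m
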